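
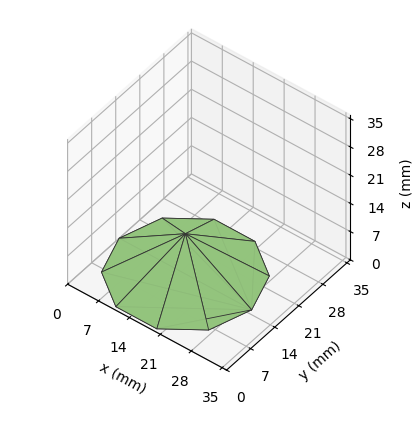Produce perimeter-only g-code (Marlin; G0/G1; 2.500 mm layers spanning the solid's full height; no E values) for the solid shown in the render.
Reading the render: the shape is a regular 10-sided pyramid, base circumscribed radius ≈ 15 mm, apex at z ≈ 10 mm (dimensions read to the nearest mm from the axis ticks). For the g-code, the solid's height is divided into equal slices at the stated Δz and each level perimeter traced with G1 moves after a G0 lift.

; perimeter-only toolpath
G21 ; units = mm
G90 ; absolute positioning
G28 ; home
; layer 1
G0 Z2.500
G0 X26.250 Y15.000
G1 X24.101 Y21.613
G1 X18.476 Y25.700
G1 X11.524 Y25.700
G1 X5.899 Y21.613
G1 X3.750 Y15.000
G1 X5.899 Y8.387
G1 X11.524 Y4.300
G1 X18.476 Y4.300
G1 X24.101 Y8.387
G1 X26.250 Y15.000
; layer 2
G0 Z5.000
G0 X22.500 Y15.000
G1 X21.068 Y19.409
G1 X17.318 Y22.133
G1 X12.683 Y22.133
G1 X8.933 Y19.409
G1 X7.500 Y15.000
G1 X8.933 Y10.591
G1 X12.683 Y7.867
G1 X17.318 Y7.867
G1 X21.068 Y10.591
G1 X22.500 Y15.000
; layer 3
G0 Z7.500
G0 X18.750 Y15.000
G1 X18.034 Y17.204
G1 X16.159 Y18.566
G1 X13.841 Y18.566
G1 X11.966 Y17.204
G1 X11.250 Y15.000
G1 X11.966 Y12.796
G1 X13.841 Y11.434
G1 X16.159 Y11.434
G1 X18.034 Y12.796
G1 X18.750 Y15.000
M2 ; end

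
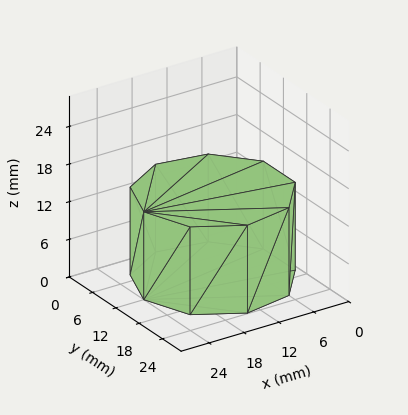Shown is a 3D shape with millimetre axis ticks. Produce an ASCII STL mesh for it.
Reading the render: the shape is a regular 9-sided prism (a cylinder approximated with 9 flat sides), circumscribed radius ≈ 12 mm, height ≈ 14 mm (dimensions read to the nearest mm from the axis ticks). For the STL, each face is triangulated and given an outward normal.

solid part
  facet normal 0.0000 0.0000 -1.0000
    outer loop
      vertex 14.084 23.818 0.000
      vertex 21.193 19.713 0.000
      vertex 24.000 12.000 0.000
    endloop
  endfacet
  facet normal 0.0000 0.0000 -1.0000
    outer loop
      vertex 6.000 22.392 0.000
      vertex 14.084 23.818 0.000
      vertex 24.000 12.000 0.000
    endloop
  endfacet
  facet normal 0.0000 0.0000 -1.0000
    outer loop
      vertex 0.724 16.104 0.000
      vertex 6.000 22.392 0.000
      vertex 24.000 12.000 0.000
    endloop
  endfacet
  facet normal 0.0000 0.0000 -1.0000
    outer loop
      vertex 0.724 7.896 0.000
      vertex 0.724 16.104 0.000
      vertex 24.000 12.000 0.000
    endloop
  endfacet
  facet normal 0.0000 0.0000 -1.0000
    outer loop
      vertex 6.000 1.608 0.000
      vertex 0.724 7.896 0.000
      vertex 24.000 12.000 0.000
    endloop
  endfacet
  facet normal 0.0000 0.0000 -1.0000
    outer loop
      vertex 14.084 0.182 0.000
      vertex 6.000 1.608 0.000
      vertex 24.000 12.000 0.000
    endloop
  endfacet
  facet normal 0.0000 0.0000 -1.0000
    outer loop
      vertex 21.193 4.287 0.000
      vertex 14.084 0.182 0.000
      vertex 24.000 12.000 0.000
    endloop
  endfacet
  facet normal 0.0000 0.0000 1.0000
    outer loop
      vertex 24.000 12.000 14.000
      vertex 21.193 19.713 14.000
      vertex 14.084 23.818 14.000
    endloop
  endfacet
  facet normal 0.0000 0.0000 1.0000
    outer loop
      vertex 24.000 12.000 14.000
      vertex 14.084 23.818 14.000
      vertex 6.000 22.392 14.000
    endloop
  endfacet
  facet normal 0.0000 0.0000 1.0000
    outer loop
      vertex 24.000 12.000 14.000
      vertex 6.000 22.392 14.000
      vertex 0.724 16.104 14.000
    endloop
  endfacet
  facet normal 0.0000 0.0000 1.0000
    outer loop
      vertex 24.000 12.000 14.000
      vertex 0.724 16.104 14.000
      vertex 0.724 7.896 14.000
    endloop
  endfacet
  facet normal 0.0000 0.0000 1.0000
    outer loop
      vertex 24.000 12.000 14.000
      vertex 0.724 7.896 14.000
      vertex 6.000 1.608 14.000
    endloop
  endfacet
  facet normal 0.0000 0.0000 1.0000
    outer loop
      vertex 24.000 12.000 14.000
      vertex 6.000 1.608 14.000
      vertex 14.084 0.182 14.000
    endloop
  endfacet
  facet normal 0.0000 0.0000 1.0000
    outer loop
      vertex 24.000 12.000 14.000
      vertex 14.084 0.182 14.000
      vertex 21.193 4.287 14.000
    endloop
  endfacet
  facet normal 0.9397 0.3420 0.0000
    outer loop
      vertex 24.000 12.000 0.000
      vertex 21.193 19.713 0.000
      vertex 21.193 19.713 14.000
    endloop
  endfacet
  facet normal 0.9397 0.3420 0.0000
    outer loop
      vertex 24.000 12.000 0.000
      vertex 21.193 19.713 14.000
      vertex 24.000 12.000 14.000
    endloop
  endfacet
  facet normal 0.5001 0.8660 0.0000
    outer loop
      vertex 21.193 19.713 0.000
      vertex 14.084 23.818 0.000
      vertex 14.084 23.818 14.000
    endloop
  endfacet
  facet normal 0.5001 0.8660 0.0000
    outer loop
      vertex 21.193 19.713 0.000
      vertex 14.084 23.818 14.000
      vertex 21.193 19.713 14.000
    endloop
  endfacet
  facet normal -0.1737 0.9848 0.0000
    outer loop
      vertex 14.084 23.818 0.000
      vertex 6.000 22.392 0.000
      vertex 6.000 22.392 14.000
    endloop
  endfacet
  facet normal -0.1737 0.9848 0.0000
    outer loop
      vertex 14.084 23.818 0.000
      vertex 6.000 22.392 14.000
      vertex 14.084 23.818 14.000
    endloop
  endfacet
  facet normal -0.7661 0.6428 0.0000
    outer loop
      vertex 6.000 22.392 0.000
      vertex 0.724 16.104 0.000
      vertex 0.724 16.104 14.000
    endloop
  endfacet
  facet normal -0.7661 0.6428 0.0000
    outer loop
      vertex 6.000 22.392 0.000
      vertex 0.724 16.104 14.000
      vertex 6.000 22.392 14.000
    endloop
  endfacet
  facet normal -1.0000 0.0000 0.0000
    outer loop
      vertex 0.724 16.104 0.000
      vertex 0.724 7.896 0.000
      vertex 0.724 7.896 14.000
    endloop
  endfacet
  facet normal -1.0000 0.0000 0.0000
    outer loop
      vertex 0.724 16.104 0.000
      vertex 0.724 7.896 14.000
      vertex 0.724 16.104 14.000
    endloop
  endfacet
  facet normal -0.7661 -0.6428 0.0000
    outer loop
      vertex 0.724 7.896 0.000
      vertex 6.000 1.608 0.000
      vertex 6.000 1.608 14.000
    endloop
  endfacet
  facet normal -0.7661 -0.6428 0.0000
    outer loop
      vertex 0.724 7.896 0.000
      vertex 6.000 1.608 14.000
      vertex 0.724 7.896 14.000
    endloop
  endfacet
  facet normal -0.1737 -0.9848 0.0000
    outer loop
      vertex 6.000 1.608 0.000
      vertex 14.084 0.182 0.000
      vertex 14.084 0.182 14.000
    endloop
  endfacet
  facet normal -0.1737 -0.9848 0.0000
    outer loop
      vertex 6.000 1.608 0.000
      vertex 14.084 0.182 14.000
      vertex 6.000 1.608 14.000
    endloop
  endfacet
  facet normal 0.5001 -0.8660 0.0000
    outer loop
      vertex 14.084 0.182 0.000
      vertex 21.193 4.287 0.000
      vertex 21.193 4.287 14.000
    endloop
  endfacet
  facet normal 0.5001 -0.8660 0.0000
    outer loop
      vertex 14.084 0.182 0.000
      vertex 21.193 4.287 14.000
      vertex 14.084 0.182 14.000
    endloop
  endfacet
  facet normal 0.9397 -0.3420 0.0000
    outer loop
      vertex 21.193 4.287 0.000
      vertex 24.000 12.000 0.000
      vertex 24.000 12.000 14.000
    endloop
  endfacet
  facet normal 0.9397 -0.3420 0.0000
    outer loop
      vertex 21.193 4.287 0.000
      vertex 24.000 12.000 14.000
      vertex 21.193 4.287 14.000
    endloop
  endfacet
endsolid part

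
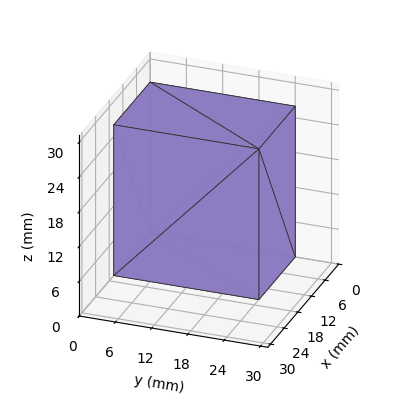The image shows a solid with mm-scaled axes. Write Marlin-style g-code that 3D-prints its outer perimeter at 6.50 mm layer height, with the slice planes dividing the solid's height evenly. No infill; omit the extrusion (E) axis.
Reading the render: the shape is a rectangular box, roughly 16 × 24 mm footprint and 26 mm tall (dimensions read to the nearest mm from the axis ticks). For the g-code, the solid's height is divided into equal slices at the stated Δz and each level perimeter traced with G1 moves after a G0 lift.

; perimeter-only toolpath
G21 ; units = mm
G90 ; absolute positioning
G28 ; home
; layer 1
G0 Z6.50
G0 X0.00 Y0.00
G1 X16.00 Y0.00
G1 X16.00 Y24.00
G1 X0.00 Y24.00
G1 X0.00 Y0.00
; layer 2
G0 Z13.00
G0 X0.00 Y0.00
G1 X16.00 Y0.00
G1 X16.00 Y24.00
G1 X0.00 Y24.00
G1 X0.00 Y0.00
; layer 3
G0 Z19.50
G0 X0.00 Y0.00
G1 X16.00 Y0.00
G1 X16.00 Y24.00
G1 X0.00 Y24.00
G1 X0.00 Y0.00
; layer 4
G0 Z26.00
G0 X0.00 Y0.00
G1 X16.00 Y0.00
G1 X16.00 Y24.00
G1 X0.00 Y24.00
G1 X0.00 Y0.00
M2 ; end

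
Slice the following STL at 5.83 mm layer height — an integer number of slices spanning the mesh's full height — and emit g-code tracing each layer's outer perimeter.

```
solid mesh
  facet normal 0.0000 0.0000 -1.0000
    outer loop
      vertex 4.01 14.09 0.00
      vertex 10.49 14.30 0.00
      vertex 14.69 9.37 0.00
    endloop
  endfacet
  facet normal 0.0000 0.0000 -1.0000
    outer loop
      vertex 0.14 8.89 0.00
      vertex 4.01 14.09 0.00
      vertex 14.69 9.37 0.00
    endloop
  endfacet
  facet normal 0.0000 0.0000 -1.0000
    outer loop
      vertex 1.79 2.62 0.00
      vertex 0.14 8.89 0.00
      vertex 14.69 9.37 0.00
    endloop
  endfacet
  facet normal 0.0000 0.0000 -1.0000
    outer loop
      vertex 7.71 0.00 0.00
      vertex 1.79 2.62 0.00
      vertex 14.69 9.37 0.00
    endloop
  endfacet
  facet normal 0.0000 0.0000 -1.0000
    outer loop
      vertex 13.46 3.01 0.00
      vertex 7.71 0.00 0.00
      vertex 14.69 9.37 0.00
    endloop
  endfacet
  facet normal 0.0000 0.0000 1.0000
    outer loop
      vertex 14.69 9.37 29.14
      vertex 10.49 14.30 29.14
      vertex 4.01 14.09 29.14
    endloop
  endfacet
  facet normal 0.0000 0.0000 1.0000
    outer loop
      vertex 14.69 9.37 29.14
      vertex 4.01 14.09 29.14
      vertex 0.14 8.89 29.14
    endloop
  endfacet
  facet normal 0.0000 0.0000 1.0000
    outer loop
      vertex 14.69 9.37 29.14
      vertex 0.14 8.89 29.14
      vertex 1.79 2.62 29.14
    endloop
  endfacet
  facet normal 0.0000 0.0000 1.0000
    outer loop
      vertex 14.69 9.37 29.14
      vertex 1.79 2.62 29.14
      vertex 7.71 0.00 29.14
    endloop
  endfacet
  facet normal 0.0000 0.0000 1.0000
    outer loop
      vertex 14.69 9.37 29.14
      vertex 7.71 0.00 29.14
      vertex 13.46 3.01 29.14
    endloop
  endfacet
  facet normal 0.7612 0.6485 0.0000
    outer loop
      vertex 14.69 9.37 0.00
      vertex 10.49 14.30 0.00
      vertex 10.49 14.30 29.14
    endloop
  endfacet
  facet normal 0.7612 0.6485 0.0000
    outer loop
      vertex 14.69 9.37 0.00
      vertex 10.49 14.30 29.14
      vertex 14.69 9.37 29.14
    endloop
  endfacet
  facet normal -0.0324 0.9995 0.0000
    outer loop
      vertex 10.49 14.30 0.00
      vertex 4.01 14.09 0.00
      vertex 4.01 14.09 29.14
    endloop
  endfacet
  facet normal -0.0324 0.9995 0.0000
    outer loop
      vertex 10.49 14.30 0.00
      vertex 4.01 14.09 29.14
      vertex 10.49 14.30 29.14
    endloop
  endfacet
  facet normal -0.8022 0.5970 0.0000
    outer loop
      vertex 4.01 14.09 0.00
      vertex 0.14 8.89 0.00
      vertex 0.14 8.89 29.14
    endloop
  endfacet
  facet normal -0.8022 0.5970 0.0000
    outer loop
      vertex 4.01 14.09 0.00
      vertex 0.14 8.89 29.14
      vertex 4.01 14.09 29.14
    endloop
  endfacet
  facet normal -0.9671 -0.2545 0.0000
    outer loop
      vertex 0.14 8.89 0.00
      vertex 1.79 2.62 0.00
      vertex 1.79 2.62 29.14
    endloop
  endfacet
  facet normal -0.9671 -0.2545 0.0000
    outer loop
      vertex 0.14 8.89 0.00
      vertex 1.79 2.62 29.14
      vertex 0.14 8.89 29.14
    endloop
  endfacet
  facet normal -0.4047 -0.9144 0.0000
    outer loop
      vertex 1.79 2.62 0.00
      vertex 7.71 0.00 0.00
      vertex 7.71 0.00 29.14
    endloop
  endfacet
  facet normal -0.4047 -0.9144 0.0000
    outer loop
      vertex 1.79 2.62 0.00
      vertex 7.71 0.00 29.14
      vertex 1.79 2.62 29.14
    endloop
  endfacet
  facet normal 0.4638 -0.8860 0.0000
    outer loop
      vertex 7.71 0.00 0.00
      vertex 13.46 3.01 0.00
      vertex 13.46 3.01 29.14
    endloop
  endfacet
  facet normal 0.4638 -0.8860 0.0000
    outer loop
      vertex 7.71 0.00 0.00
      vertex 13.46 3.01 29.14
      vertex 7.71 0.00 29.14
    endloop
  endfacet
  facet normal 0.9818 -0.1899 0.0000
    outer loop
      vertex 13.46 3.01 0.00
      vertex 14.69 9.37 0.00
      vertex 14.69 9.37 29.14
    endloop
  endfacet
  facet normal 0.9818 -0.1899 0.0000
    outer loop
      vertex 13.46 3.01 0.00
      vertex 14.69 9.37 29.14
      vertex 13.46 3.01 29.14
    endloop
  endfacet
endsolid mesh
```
; perimeter-only toolpath
G21 ; units = mm
G90 ; absolute positioning
G28 ; home
; layer 1
G0 Z5.83
G0 X14.69 Y9.37
G1 X10.49 Y14.30
G1 X4.01 Y14.09
G1 X0.14 Y8.89
G1 X1.79 Y2.62
G1 X7.71 Y0.00
G1 X13.46 Y3.01
G1 X14.69 Y9.37
; layer 2
G0 Z11.66
G0 X14.69 Y9.37
G1 X10.49 Y14.30
G1 X4.01 Y14.09
G1 X0.14 Y8.89
G1 X1.79 Y2.62
G1 X7.71 Y0.00
G1 X13.46 Y3.01
G1 X14.69 Y9.37
; layer 3
G0 Z17.48
G0 X14.69 Y9.37
G1 X10.49 Y14.30
G1 X4.01 Y14.09
G1 X0.14 Y8.89
G1 X1.79 Y2.62
G1 X7.71 Y0.00
G1 X13.46 Y3.01
G1 X14.69 Y9.37
; layer 4
G0 Z23.31
G0 X14.69 Y9.37
G1 X10.49 Y14.30
G1 X4.01 Y14.09
G1 X0.14 Y8.89
G1 X1.79 Y2.62
G1 X7.71 Y0.00
G1 X13.46 Y3.01
G1 X14.69 Y9.37
; layer 5
G0 Z29.14
G0 X14.69 Y9.37
G1 X10.49 Y14.30
G1 X4.01 Y14.09
G1 X0.14 Y8.89
G1 X1.79 Y2.62
G1 X7.71 Y0.00
G1 X13.46 Y3.01
G1 X14.69 Y9.37
M2 ; end

The solid is a regular 7-sided prism (a cylinder approximated with 7 flat sides), circumscribed radius ≈ 7.47 mm, height ≈ 29.1 mm. Slicing at Δz = 5.83 mm — 5 equal slices spanning the solid's height, so layer i sits at z = i·h/5 — gives 5 non-empty perimeters. Each is a 7-segment closed polygon; G0 lifts to the layer z and rapids to the start vertex, then G1 traces the edges.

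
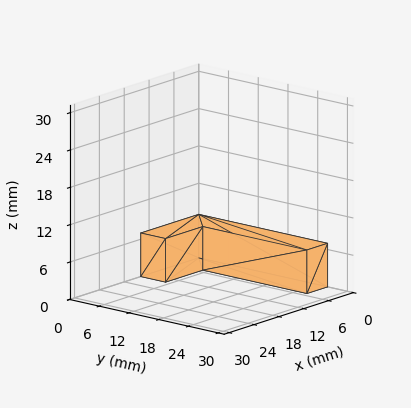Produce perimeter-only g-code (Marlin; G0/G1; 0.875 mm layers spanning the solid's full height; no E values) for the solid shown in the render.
Reading the render: the shape is an L-shaped prism: outer 14 × 26 mm, arm thicknesses ≈ 5 mm (horizontal) and 5 mm (vertical), extruded 7 mm in z (dimensions read to the nearest mm from the axis ticks). For the g-code, the solid's height is divided into equal slices at the stated Δz and each level perimeter traced with G1 moves after a G0 lift.

; perimeter-only toolpath
G21 ; units = mm
G90 ; absolute positioning
G28 ; home
; layer 1
G0 Z0.875
G0 X0.000 Y0.000
G1 X14.000 Y0.000
G1 X14.000 Y5.000
G1 X5.000 Y5.000
G1 X5.000 Y26.000
G1 X0.000 Y26.000
G1 X0.000 Y0.000
; layer 2
G0 Z1.750
G0 X0.000 Y0.000
G1 X14.000 Y0.000
G1 X14.000 Y5.000
G1 X5.000 Y5.000
G1 X5.000 Y26.000
G1 X0.000 Y26.000
G1 X0.000 Y0.000
; layer 3
G0 Z2.625
G0 X0.000 Y0.000
G1 X14.000 Y0.000
G1 X14.000 Y5.000
G1 X5.000 Y5.000
G1 X5.000 Y26.000
G1 X0.000 Y26.000
G1 X0.000 Y0.000
; layer 4
G0 Z3.500
G0 X0.000 Y0.000
G1 X14.000 Y0.000
G1 X14.000 Y5.000
G1 X5.000 Y5.000
G1 X5.000 Y26.000
G1 X0.000 Y26.000
G1 X0.000 Y0.000
; layer 5
G0 Z4.375
G0 X0.000 Y0.000
G1 X14.000 Y0.000
G1 X14.000 Y5.000
G1 X5.000 Y5.000
G1 X5.000 Y26.000
G1 X0.000 Y26.000
G1 X0.000 Y0.000
; layer 6
G0 Z5.250
G0 X0.000 Y0.000
G1 X14.000 Y0.000
G1 X14.000 Y5.000
G1 X5.000 Y5.000
G1 X5.000 Y26.000
G1 X0.000 Y26.000
G1 X0.000 Y0.000
; layer 7
G0 Z6.125
G0 X0.000 Y0.000
G1 X14.000 Y0.000
G1 X14.000 Y5.000
G1 X5.000 Y5.000
G1 X5.000 Y26.000
G1 X0.000 Y26.000
G1 X0.000 Y0.000
; layer 8
G0 Z7.000
G0 X0.000 Y0.000
G1 X14.000 Y0.000
G1 X14.000 Y5.000
G1 X5.000 Y5.000
G1 X5.000 Y26.000
G1 X0.000 Y26.000
G1 X0.000 Y0.000
M2 ; end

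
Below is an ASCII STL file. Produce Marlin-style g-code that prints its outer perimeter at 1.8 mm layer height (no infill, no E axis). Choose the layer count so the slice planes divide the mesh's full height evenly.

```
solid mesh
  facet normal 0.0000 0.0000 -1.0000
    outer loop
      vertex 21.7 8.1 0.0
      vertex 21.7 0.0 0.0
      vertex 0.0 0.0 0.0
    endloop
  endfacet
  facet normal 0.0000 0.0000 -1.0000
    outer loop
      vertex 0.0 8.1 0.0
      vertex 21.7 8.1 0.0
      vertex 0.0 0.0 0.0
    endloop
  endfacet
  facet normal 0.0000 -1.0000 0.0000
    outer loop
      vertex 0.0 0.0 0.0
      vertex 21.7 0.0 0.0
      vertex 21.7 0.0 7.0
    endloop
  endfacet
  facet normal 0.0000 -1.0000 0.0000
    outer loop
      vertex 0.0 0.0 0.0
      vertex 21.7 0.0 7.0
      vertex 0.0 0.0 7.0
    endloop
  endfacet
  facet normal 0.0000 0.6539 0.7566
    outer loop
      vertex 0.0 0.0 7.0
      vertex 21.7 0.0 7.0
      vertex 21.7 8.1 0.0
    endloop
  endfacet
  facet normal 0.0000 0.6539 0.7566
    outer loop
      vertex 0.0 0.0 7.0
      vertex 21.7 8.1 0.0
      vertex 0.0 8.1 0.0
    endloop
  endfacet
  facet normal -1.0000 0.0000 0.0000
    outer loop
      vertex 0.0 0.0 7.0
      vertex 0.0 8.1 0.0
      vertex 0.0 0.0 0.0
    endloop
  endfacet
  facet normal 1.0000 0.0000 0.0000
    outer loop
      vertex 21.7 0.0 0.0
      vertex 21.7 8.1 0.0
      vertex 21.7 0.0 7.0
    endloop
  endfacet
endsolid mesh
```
; perimeter-only toolpath
G21 ; units = mm
G90 ; absolute positioning
G28 ; home
; layer 1
G0 Z1.8
G0 X0.0 Y0.0
G1 X21.7 Y0.0
G1 X21.7 Y6.1
G1 X0.0 Y6.1
G1 X0.0 Y0.0
; layer 2
G0 Z3.5
G0 X0.0 Y0.0
G1 X21.7 Y0.0
G1 X21.7 Y4.0
G1 X0.0 Y4.0
G1 X0.0 Y0.0
; layer 3
G0 Z5.2
G0 X0.0 Y0.0
G1 X21.7 Y0.0
G1 X21.7 Y2.0
G1 X0.0 Y2.0
G1 X0.0 Y0.0
M2 ; end

The solid is a wedge (ramp): 21.7 × 8.1 mm base, rising to 7 mm along the y=0 edge and sloping linearly to z=0 at y=8.1. Slicing at Δz = 1.8 mm — 4 equal slices spanning the solid's height, so layer i sits at z = i·h/4 — gives 3 non-empty perimeters. Each is a 4-segment closed polygon; G0 lifts to the layer z and rapids to the start vertex, then G1 traces the edges. The cross-section shrinks linearly with z (the slice at the apex is degenerate and omitted).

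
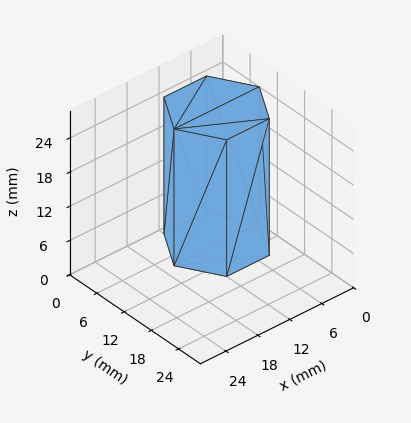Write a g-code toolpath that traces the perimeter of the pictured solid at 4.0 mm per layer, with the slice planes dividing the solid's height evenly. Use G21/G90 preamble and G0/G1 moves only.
Reading the render: the shape is a regular 6-sided prism (a cylinder approximated with 6 flat sides), circumscribed radius ≈ 8 mm, height ≈ 24 mm (dimensions read to the nearest mm from the axis ticks). For the g-code, the solid's height is divided into equal slices at the stated Δz and each level perimeter traced with G1 moves after a G0 lift.

; perimeter-only toolpath
G21 ; units = mm
G90 ; absolute positioning
G28 ; home
; layer 1
G0 Z4.0
G0 X16.0 Y8.0
G1 X12.0 Y14.9
G1 X4.0 Y14.9
G1 X0.0 Y8.0
G1 X4.0 Y1.1
G1 X12.0 Y1.1
G1 X16.0 Y8.0
; layer 2
G0 Z8.0
G0 X16.0 Y8.0
G1 X12.0 Y14.9
G1 X4.0 Y14.9
G1 X0.0 Y8.0
G1 X4.0 Y1.1
G1 X12.0 Y1.1
G1 X16.0 Y8.0
; layer 3
G0 Z12.0
G0 X16.0 Y8.0
G1 X12.0 Y14.9
G1 X4.0 Y14.9
G1 X0.0 Y8.0
G1 X4.0 Y1.1
G1 X12.0 Y1.1
G1 X16.0 Y8.0
; layer 4
G0 Z16.0
G0 X16.0 Y8.0
G1 X12.0 Y14.9
G1 X4.0 Y14.9
G1 X0.0 Y8.0
G1 X4.0 Y1.1
G1 X12.0 Y1.1
G1 X16.0 Y8.0
; layer 5
G0 Z20.0
G0 X16.0 Y8.0
G1 X12.0 Y14.9
G1 X4.0 Y14.9
G1 X0.0 Y8.0
G1 X4.0 Y1.1
G1 X12.0 Y1.1
G1 X16.0 Y8.0
; layer 6
G0 Z24.0
G0 X16.0 Y8.0
G1 X12.0 Y14.9
G1 X4.0 Y14.9
G1 X0.0 Y8.0
G1 X4.0 Y1.1
G1 X12.0 Y1.1
G1 X16.0 Y8.0
M2 ; end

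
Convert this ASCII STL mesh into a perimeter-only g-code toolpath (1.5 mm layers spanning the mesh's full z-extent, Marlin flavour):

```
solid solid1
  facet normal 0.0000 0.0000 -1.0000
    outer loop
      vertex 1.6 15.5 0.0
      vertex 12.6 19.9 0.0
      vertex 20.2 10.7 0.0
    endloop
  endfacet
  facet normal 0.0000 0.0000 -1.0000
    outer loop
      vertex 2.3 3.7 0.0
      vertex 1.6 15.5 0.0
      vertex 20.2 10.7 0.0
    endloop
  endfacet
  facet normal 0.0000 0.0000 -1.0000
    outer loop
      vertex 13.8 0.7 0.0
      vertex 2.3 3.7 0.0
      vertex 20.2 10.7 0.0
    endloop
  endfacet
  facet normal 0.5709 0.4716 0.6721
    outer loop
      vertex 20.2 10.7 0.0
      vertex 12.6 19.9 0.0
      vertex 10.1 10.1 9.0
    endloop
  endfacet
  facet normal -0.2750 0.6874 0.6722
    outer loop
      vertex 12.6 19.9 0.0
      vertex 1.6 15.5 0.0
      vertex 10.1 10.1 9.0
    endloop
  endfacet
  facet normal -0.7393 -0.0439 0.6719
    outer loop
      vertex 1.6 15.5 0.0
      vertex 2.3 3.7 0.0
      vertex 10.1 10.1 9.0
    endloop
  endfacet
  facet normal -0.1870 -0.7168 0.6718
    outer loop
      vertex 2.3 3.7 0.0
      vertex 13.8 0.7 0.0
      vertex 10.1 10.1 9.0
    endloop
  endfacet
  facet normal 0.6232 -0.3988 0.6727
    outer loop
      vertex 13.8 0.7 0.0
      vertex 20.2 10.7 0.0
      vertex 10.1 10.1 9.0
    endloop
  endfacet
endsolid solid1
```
; perimeter-only toolpath
G21 ; units = mm
G90 ; absolute positioning
G28 ; home
; layer 1
G0 Z1.5
G0 X18.5 Y10.6
G1 X12.2 Y18.3
G1 X3.0 Y14.6
G1 X3.6 Y4.8
G1 X13.2 Y2.3
G1 X18.5 Y10.6
; layer 2
G0 Z3.0
G0 X16.8 Y10.5
G1 X11.8 Y16.6
G1 X4.4 Y13.7
G1 X4.9 Y5.8
G1 X12.6 Y3.8
G1 X16.8 Y10.5
; layer 3
G0 Z4.5
G0 X15.1 Y10.4
G1 X11.3 Y15.0
G1 X5.8 Y12.8
G1 X6.2 Y6.9
G1 X11.9 Y5.4
G1 X15.1 Y10.4
; layer 4
G0 Z6.0
G0 X13.5 Y10.3
G1 X10.9 Y13.4
G1 X7.3 Y11.9
G1 X7.5 Y8.0
G1 X11.3 Y7.0
G1 X13.5 Y10.3
; layer 5
G0 Z7.5
G0 X11.8 Y10.2
G1 X10.5 Y11.7
G1 X8.7 Y11.0
G1 X8.8 Y9.0
G1 X10.7 Y8.5
G1 X11.8 Y10.2
M2 ; end

The solid is a regular 5-sided pyramid, base circumscribed radius ≈ 10.1 mm, apex at z ≈ 9 mm. Slicing at Δz = 1.5 mm — 6 equal slices spanning the solid's height, so layer i sits at z = i·h/6 — gives 5 non-empty perimeters. Each is a 5-segment closed polygon; G0 lifts to the layer z and rapids to the start vertex, then G1 traces the edges. The cross-section shrinks linearly with z (the slice at the apex is degenerate and omitted).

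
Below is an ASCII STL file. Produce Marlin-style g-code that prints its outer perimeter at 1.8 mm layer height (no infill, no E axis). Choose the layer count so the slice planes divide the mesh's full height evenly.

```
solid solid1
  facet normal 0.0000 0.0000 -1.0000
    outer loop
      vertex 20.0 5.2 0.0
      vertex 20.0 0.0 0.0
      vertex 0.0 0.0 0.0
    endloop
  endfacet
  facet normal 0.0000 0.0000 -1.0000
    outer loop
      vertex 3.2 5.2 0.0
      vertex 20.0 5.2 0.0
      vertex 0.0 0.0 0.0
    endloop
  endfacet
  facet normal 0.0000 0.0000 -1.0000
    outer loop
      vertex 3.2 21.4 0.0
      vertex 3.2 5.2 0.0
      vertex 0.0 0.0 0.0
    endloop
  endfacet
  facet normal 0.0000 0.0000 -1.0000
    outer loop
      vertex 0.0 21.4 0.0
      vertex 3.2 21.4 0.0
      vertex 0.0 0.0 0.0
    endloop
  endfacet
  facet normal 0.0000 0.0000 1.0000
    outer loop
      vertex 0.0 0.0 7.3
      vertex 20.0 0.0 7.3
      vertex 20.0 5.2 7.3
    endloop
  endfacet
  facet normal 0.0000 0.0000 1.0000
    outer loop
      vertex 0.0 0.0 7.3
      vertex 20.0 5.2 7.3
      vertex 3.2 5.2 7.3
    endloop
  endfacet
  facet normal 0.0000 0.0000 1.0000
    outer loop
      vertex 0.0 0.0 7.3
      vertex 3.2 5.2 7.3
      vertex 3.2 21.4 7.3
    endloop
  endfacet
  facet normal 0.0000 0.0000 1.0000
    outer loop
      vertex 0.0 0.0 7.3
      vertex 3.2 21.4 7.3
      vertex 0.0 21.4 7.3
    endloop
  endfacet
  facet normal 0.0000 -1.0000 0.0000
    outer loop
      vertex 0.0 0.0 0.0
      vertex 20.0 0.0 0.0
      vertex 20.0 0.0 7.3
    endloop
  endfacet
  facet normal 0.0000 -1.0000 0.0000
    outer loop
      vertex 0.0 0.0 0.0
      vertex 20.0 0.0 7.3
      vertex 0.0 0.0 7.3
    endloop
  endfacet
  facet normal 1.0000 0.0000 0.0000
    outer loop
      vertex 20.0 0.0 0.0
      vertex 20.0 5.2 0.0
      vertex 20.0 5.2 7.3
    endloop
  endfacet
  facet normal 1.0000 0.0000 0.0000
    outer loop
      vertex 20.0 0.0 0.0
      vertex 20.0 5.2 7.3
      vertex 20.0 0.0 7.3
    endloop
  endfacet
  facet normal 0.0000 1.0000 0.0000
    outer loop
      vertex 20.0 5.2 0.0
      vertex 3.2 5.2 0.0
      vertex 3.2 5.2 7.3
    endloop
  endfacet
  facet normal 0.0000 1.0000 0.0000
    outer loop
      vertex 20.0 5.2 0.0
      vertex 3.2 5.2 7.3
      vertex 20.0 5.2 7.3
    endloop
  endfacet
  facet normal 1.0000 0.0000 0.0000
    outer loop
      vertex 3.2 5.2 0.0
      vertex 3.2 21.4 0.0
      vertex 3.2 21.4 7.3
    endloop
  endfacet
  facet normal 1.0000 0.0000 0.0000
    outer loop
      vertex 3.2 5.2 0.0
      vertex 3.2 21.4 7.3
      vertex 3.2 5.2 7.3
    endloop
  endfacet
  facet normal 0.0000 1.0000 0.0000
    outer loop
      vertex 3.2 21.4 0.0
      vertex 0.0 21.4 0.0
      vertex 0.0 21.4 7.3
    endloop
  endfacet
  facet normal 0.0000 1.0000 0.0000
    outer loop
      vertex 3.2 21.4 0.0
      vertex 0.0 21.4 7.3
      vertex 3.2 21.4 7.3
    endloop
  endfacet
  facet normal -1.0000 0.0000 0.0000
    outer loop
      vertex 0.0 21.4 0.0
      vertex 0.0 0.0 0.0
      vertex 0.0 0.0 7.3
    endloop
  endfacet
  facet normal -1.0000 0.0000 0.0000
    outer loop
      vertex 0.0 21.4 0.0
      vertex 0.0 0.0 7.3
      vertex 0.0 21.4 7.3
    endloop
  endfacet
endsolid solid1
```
; perimeter-only toolpath
G21 ; units = mm
G90 ; absolute positioning
G28 ; home
; layer 1
G0 Z1.8
G0 X0.0 Y0.0
G1 X20.0 Y0.0
G1 X20.0 Y5.2
G1 X3.2 Y5.2
G1 X3.2 Y21.4
G1 X0.0 Y21.4
G1 X0.0 Y0.0
; layer 2
G0 Z3.6
G0 X0.0 Y0.0
G1 X20.0 Y0.0
G1 X20.0 Y5.2
G1 X3.2 Y5.2
G1 X3.2 Y21.4
G1 X0.0 Y21.4
G1 X0.0 Y0.0
; layer 3
G0 Z5.5
G0 X0.0 Y0.0
G1 X20.0 Y0.0
G1 X20.0 Y5.2
G1 X3.2 Y5.2
G1 X3.2 Y21.4
G1 X0.0 Y21.4
G1 X0.0 Y0.0
; layer 4
G0 Z7.3
G0 X0.0 Y0.0
G1 X20.0 Y0.0
G1 X20.0 Y5.2
G1 X3.2 Y5.2
G1 X3.2 Y21.4
G1 X0.0 Y21.4
G1 X0.0 Y0.0
M2 ; end

The solid is an L-shaped prism: outer 20 × 21.4 mm, arm thicknesses ≈ 5.2 mm (horizontal) and 3.2 mm (vertical), extruded 7.3 mm in z. Slicing at Δz = 1.8 mm — 4 equal slices spanning the solid's height, so layer i sits at z = i·h/4 — gives 4 non-empty perimeters. Each is a 6-segment closed polygon; G0 lifts to the layer z and rapids to the start vertex, then G1 traces the edges.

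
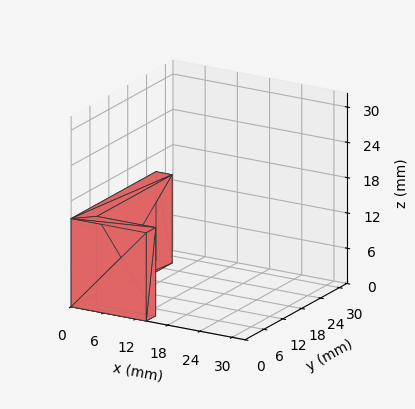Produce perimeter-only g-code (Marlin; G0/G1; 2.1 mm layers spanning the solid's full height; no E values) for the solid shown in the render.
Reading the render: the shape is an L-shaped prism: outer 14 × 27 mm, arm thicknesses ≈ 3 mm (horizontal) and 3 mm (vertical), extruded 15 mm in z (dimensions read to the nearest mm from the axis ticks). For the g-code, the solid's height is divided into equal slices at the stated Δz and each level perimeter traced with G1 moves after a G0 lift.

; perimeter-only toolpath
G21 ; units = mm
G90 ; absolute positioning
G28 ; home
; layer 1
G0 Z2.1
G0 X0.0 Y0.0
G1 X14.0 Y0.0
G1 X14.0 Y3.0
G1 X3.0 Y3.0
G1 X3.0 Y27.0
G1 X0.0 Y27.0
G1 X0.0 Y0.0
; layer 2
G0 Z4.3
G0 X0.0 Y0.0
G1 X14.0 Y0.0
G1 X14.0 Y3.0
G1 X3.0 Y3.0
G1 X3.0 Y27.0
G1 X0.0 Y27.0
G1 X0.0 Y0.0
; layer 3
G0 Z6.4
G0 X0.0 Y0.0
G1 X14.0 Y0.0
G1 X14.0 Y3.0
G1 X3.0 Y3.0
G1 X3.0 Y27.0
G1 X0.0 Y27.0
G1 X0.0 Y0.0
; layer 4
G0 Z8.6
G0 X0.0 Y0.0
G1 X14.0 Y0.0
G1 X14.0 Y3.0
G1 X3.0 Y3.0
G1 X3.0 Y27.0
G1 X0.0 Y27.0
G1 X0.0 Y0.0
; layer 5
G0 Z10.7
G0 X0.0 Y0.0
G1 X14.0 Y0.0
G1 X14.0 Y3.0
G1 X3.0 Y3.0
G1 X3.0 Y27.0
G1 X0.0 Y27.0
G1 X0.0 Y0.0
; layer 6
G0 Z12.9
G0 X0.0 Y0.0
G1 X14.0 Y0.0
G1 X14.0 Y3.0
G1 X3.0 Y3.0
G1 X3.0 Y27.0
G1 X0.0 Y27.0
G1 X0.0 Y0.0
; layer 7
G0 Z15.0
G0 X0.0 Y0.0
G1 X14.0 Y0.0
G1 X14.0 Y3.0
G1 X3.0 Y3.0
G1 X3.0 Y27.0
G1 X0.0 Y27.0
G1 X0.0 Y0.0
M2 ; end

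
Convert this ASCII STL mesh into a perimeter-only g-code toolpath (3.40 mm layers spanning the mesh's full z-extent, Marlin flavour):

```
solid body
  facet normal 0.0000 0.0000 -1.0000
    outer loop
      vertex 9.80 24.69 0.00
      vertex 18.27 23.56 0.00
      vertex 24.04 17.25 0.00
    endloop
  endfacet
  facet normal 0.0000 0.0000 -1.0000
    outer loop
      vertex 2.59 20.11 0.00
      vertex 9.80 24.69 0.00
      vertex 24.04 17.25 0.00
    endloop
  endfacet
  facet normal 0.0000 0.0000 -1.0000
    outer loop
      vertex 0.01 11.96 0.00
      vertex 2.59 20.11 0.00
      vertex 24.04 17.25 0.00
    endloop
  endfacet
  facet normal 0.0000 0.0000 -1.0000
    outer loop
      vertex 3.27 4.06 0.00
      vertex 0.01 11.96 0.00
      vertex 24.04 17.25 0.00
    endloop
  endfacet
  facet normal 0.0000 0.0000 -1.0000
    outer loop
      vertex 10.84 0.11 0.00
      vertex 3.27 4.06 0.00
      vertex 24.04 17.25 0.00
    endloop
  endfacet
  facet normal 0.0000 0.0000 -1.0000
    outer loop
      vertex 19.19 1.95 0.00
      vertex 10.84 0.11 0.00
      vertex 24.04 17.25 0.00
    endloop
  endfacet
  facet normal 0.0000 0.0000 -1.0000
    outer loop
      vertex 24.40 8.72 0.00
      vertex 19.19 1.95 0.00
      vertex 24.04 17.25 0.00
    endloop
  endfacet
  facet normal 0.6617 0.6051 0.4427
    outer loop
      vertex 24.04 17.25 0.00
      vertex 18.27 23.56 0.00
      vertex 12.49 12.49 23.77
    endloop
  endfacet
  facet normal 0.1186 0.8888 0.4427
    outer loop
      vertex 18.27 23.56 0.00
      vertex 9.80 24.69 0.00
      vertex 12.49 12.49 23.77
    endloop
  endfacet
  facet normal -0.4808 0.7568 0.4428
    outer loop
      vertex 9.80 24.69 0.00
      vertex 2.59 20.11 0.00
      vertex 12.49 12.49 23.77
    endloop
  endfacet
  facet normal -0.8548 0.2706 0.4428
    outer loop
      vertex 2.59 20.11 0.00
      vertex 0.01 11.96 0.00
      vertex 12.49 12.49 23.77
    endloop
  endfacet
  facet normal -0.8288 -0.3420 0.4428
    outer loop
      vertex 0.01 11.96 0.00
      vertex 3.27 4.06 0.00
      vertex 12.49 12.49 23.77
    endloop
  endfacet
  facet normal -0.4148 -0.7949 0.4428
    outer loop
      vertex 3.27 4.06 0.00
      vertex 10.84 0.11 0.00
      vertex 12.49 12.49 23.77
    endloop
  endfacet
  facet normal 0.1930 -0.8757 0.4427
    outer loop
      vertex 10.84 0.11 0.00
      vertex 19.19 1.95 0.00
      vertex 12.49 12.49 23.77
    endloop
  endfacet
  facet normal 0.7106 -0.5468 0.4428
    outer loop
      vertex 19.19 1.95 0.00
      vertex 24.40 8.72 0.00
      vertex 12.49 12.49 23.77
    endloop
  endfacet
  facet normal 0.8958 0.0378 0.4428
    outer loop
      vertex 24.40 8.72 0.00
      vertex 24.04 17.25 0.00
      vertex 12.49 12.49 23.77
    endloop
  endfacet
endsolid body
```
; perimeter-only toolpath
G21 ; units = mm
G90 ; absolute positioning
G28 ; home
; layer 1
G0 Z3.40
G0 X22.39 Y16.57
G1 X17.44 Y21.98
G1 X10.18 Y22.95
G1 X4.00 Y19.02
G1 X1.79 Y12.04
G1 X4.59 Y5.26
G1 X11.08 Y1.88
G1 X18.23 Y3.46
G1 X22.70 Y9.26
G1 X22.39 Y16.57
; layer 2
G0 Z6.79
G0 X20.74 Y15.89
G1 X16.62 Y20.40
G1 X10.57 Y21.20
G1 X5.42 Y17.93
G1 X3.58 Y12.11
G1 X5.90 Y6.47
G1 X11.31 Y3.65
G1 X17.28 Y4.96
G1 X21.00 Y9.80
G1 X20.74 Y15.89
; layer 3
G0 Z10.19
G0 X19.09 Y15.21
G1 X15.79 Y18.82
G1 X10.95 Y19.46
G1 X6.83 Y16.84
G1 X5.36 Y12.19
G1 X7.22 Y7.67
G1 X11.55 Y5.42
G1 X16.32 Y6.47
G1 X19.30 Y10.34
G1 X19.09 Y15.21
; layer 4
G0 Z13.58
G0 X17.44 Y14.53
G1 X14.97 Y17.23
G1 X11.34 Y17.72
G1 X8.25 Y15.76
G1 X7.14 Y12.26
G1 X8.54 Y8.88
G1 X11.78 Y7.18
G1 X15.36 Y7.97
G1 X17.59 Y10.87
G1 X17.44 Y14.53
; layer 5
G0 Z16.98
G0 X15.79 Y13.85
G1 X14.14 Y15.65
G1 X11.72 Y15.98
G1 X9.66 Y14.67
G1 X8.92 Y12.34
G1 X9.86 Y10.08
G1 X12.02 Y8.95
G1 X14.40 Y9.48
G1 X15.89 Y11.41
G1 X15.79 Y13.85
; layer 6
G0 Z20.37
G0 X14.14 Y13.17
G1 X13.32 Y14.07
G1 X12.11 Y14.23
G1 X11.08 Y13.58
G1 X10.71 Y12.41
G1 X11.17 Y11.29
G1 X12.25 Y10.72
G1 X13.45 Y10.98
G1 X14.19 Y11.95
G1 X14.14 Y13.17
M2 ; end

The solid is a regular 9-sided pyramid, base circumscribed radius ≈ 12.5 mm, apex at z ≈ 23.8 mm. Slicing at Δz = 3.40 mm — 7 equal slices spanning the solid's height, so layer i sits at z = i·h/7 — gives 6 non-empty perimeters. Each is a 9-segment closed polygon; G0 lifts to the layer z and rapids to the start vertex, then G1 traces the edges. The cross-section shrinks linearly with z (the slice at the apex is degenerate and omitted).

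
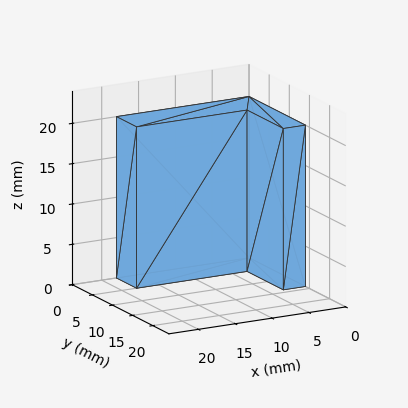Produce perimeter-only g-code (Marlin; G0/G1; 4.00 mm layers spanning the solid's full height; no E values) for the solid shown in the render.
Reading the render: the shape is an L-shaped prism: outer 18 × 14 mm, arm thicknesses ≈ 5 mm (horizontal) and 3 mm (vertical), extruded 20 mm in z (dimensions read to the nearest mm from the axis ticks). For the g-code, the solid's height is divided into equal slices at the stated Δz and each level perimeter traced with G1 moves after a G0 lift.

; perimeter-only toolpath
G21 ; units = mm
G90 ; absolute positioning
G28 ; home
; layer 1
G0 Z4.00
G0 X0.00 Y0.00
G1 X18.00 Y0.00
G1 X18.00 Y5.00
G1 X3.00 Y5.00
G1 X3.00 Y14.00
G1 X0.00 Y14.00
G1 X0.00 Y0.00
; layer 2
G0 Z8.00
G0 X0.00 Y0.00
G1 X18.00 Y0.00
G1 X18.00 Y5.00
G1 X3.00 Y5.00
G1 X3.00 Y14.00
G1 X0.00 Y14.00
G1 X0.00 Y0.00
; layer 3
G0 Z12.00
G0 X0.00 Y0.00
G1 X18.00 Y0.00
G1 X18.00 Y5.00
G1 X3.00 Y5.00
G1 X3.00 Y14.00
G1 X0.00 Y14.00
G1 X0.00 Y0.00
; layer 4
G0 Z16.00
G0 X0.00 Y0.00
G1 X18.00 Y0.00
G1 X18.00 Y5.00
G1 X3.00 Y5.00
G1 X3.00 Y14.00
G1 X0.00 Y14.00
G1 X0.00 Y0.00
; layer 5
G0 Z20.00
G0 X0.00 Y0.00
G1 X18.00 Y0.00
G1 X18.00 Y5.00
G1 X3.00 Y5.00
G1 X3.00 Y14.00
G1 X0.00 Y14.00
G1 X0.00 Y0.00
M2 ; end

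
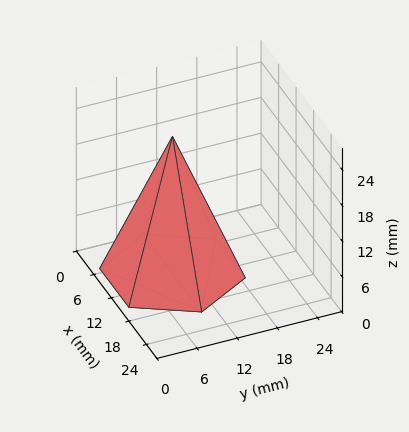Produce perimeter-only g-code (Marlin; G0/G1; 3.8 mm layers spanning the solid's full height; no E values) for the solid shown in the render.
Reading the render: the shape is a regular 6-sided pyramid, base circumscribed radius ≈ 10 mm, apex at z ≈ 23 mm (dimensions read to the nearest mm from the axis ticks). For the g-code, the solid's height is divided into equal slices at the stated Δz and each level perimeter traced with G1 moves after a G0 lift.

; perimeter-only toolpath
G21 ; units = mm
G90 ; absolute positioning
G28 ; home
; layer 1
G0 Z3.8
G0 X18.3 Y10.0
G1 X14.2 Y17.2
G1 X5.8 Y17.2
G1 X1.7 Y10.0
G1 X5.8 Y2.8
G1 X14.2 Y2.8
G1 X18.3 Y10.0
; layer 2
G0 Z7.7
G0 X16.7 Y10.0
G1 X13.3 Y15.8
G1 X6.7 Y15.8
G1 X3.3 Y10.0
G1 X6.7 Y4.2
G1 X13.3 Y4.2
G1 X16.7 Y10.0
; layer 3
G0 Z11.5
G0 X15.0 Y10.0
G1 X12.5 Y14.3
G1 X7.5 Y14.3
G1 X5.0 Y10.0
G1 X7.5 Y5.7
G1 X12.5 Y5.7
G1 X15.0 Y10.0
; layer 4
G0 Z15.3
G0 X13.3 Y10.0
G1 X11.7 Y12.9
G1 X8.3 Y12.9
G1 X6.7 Y10.0
G1 X8.3 Y7.1
G1 X11.7 Y7.1
G1 X13.3 Y10.0
; layer 5
G0 Z19.2
G0 X11.7 Y10.0
G1 X10.8 Y11.4
G1 X9.2 Y11.4
G1 X8.3 Y10.0
G1 X9.2 Y8.6
G1 X10.8 Y8.6
G1 X11.7 Y10.0
M2 ; end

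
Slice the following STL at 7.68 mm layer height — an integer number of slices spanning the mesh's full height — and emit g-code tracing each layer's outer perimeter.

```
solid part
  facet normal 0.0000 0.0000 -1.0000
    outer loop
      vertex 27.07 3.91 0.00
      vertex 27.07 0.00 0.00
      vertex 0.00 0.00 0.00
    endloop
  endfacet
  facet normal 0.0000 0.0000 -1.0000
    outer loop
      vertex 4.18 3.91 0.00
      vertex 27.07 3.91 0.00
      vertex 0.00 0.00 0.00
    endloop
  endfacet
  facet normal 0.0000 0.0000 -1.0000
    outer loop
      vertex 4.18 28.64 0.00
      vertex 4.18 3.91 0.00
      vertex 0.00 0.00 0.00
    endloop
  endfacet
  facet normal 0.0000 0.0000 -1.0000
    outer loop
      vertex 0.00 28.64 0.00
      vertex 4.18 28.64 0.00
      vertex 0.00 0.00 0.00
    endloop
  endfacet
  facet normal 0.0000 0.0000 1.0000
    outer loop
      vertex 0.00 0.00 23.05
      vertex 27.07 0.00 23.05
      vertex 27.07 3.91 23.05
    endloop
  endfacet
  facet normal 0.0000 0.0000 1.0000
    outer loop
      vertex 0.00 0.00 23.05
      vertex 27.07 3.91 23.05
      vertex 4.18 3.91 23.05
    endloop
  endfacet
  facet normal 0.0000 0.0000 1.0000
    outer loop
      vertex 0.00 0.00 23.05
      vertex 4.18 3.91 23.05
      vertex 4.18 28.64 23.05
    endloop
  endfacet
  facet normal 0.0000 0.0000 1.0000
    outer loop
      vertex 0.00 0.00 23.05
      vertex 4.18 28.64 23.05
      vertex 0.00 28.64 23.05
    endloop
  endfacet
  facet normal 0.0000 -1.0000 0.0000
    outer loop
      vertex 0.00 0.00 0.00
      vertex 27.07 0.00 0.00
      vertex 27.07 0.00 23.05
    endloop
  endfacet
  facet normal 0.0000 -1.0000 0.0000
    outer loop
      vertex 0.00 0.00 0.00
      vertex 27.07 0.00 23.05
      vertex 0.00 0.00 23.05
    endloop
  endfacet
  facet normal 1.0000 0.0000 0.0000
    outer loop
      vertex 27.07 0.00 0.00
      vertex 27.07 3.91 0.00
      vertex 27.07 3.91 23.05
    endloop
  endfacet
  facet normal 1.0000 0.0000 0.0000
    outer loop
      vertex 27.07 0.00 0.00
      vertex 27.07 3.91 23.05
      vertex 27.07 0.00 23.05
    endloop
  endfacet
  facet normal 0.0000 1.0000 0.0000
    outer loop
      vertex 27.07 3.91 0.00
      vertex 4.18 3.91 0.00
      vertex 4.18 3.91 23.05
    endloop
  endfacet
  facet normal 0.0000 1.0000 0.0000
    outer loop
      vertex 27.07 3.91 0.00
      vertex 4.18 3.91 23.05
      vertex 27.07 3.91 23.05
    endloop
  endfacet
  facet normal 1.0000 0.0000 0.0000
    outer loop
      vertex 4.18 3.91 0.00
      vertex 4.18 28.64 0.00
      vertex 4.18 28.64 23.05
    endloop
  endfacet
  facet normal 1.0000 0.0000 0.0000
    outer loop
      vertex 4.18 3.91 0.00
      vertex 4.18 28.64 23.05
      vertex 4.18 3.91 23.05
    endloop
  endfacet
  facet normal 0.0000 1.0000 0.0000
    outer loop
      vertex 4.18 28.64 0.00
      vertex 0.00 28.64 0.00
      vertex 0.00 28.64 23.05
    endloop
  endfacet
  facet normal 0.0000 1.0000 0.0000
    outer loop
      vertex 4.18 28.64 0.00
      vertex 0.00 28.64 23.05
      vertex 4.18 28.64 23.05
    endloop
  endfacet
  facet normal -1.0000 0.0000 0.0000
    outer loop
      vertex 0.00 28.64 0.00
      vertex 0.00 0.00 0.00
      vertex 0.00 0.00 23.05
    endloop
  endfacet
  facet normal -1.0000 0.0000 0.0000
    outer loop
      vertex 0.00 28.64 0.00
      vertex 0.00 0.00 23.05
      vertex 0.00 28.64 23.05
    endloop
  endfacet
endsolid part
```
; perimeter-only toolpath
G21 ; units = mm
G90 ; absolute positioning
G28 ; home
; layer 1
G0 Z7.68
G0 X0.00 Y0.00
G1 X27.07 Y0.00
G1 X27.07 Y3.91
G1 X4.18 Y3.91
G1 X4.18 Y28.64
G1 X0.00 Y28.64
G1 X0.00 Y0.00
; layer 2
G0 Z15.37
G0 X0.00 Y0.00
G1 X27.07 Y0.00
G1 X27.07 Y3.91
G1 X4.18 Y3.91
G1 X4.18 Y28.64
G1 X0.00 Y28.64
G1 X0.00 Y0.00
; layer 3
G0 Z23.05
G0 X0.00 Y0.00
G1 X27.07 Y0.00
G1 X27.07 Y3.91
G1 X4.18 Y3.91
G1 X4.18 Y28.64
G1 X0.00 Y28.64
G1 X0.00 Y0.00
M2 ; end

The solid is an L-shaped prism: outer 27.1 × 28.6 mm, arm thicknesses ≈ 3.91 mm (horizontal) and 4.18 mm (vertical), extruded 23.1 mm in z. Slicing at Δz = 7.68 mm — 3 equal slices spanning the solid's height, so layer i sits at z = i·h/3 — gives 3 non-empty perimeters. Each is a 6-segment closed polygon; G0 lifts to the layer z and rapids to the start vertex, then G1 traces the edges.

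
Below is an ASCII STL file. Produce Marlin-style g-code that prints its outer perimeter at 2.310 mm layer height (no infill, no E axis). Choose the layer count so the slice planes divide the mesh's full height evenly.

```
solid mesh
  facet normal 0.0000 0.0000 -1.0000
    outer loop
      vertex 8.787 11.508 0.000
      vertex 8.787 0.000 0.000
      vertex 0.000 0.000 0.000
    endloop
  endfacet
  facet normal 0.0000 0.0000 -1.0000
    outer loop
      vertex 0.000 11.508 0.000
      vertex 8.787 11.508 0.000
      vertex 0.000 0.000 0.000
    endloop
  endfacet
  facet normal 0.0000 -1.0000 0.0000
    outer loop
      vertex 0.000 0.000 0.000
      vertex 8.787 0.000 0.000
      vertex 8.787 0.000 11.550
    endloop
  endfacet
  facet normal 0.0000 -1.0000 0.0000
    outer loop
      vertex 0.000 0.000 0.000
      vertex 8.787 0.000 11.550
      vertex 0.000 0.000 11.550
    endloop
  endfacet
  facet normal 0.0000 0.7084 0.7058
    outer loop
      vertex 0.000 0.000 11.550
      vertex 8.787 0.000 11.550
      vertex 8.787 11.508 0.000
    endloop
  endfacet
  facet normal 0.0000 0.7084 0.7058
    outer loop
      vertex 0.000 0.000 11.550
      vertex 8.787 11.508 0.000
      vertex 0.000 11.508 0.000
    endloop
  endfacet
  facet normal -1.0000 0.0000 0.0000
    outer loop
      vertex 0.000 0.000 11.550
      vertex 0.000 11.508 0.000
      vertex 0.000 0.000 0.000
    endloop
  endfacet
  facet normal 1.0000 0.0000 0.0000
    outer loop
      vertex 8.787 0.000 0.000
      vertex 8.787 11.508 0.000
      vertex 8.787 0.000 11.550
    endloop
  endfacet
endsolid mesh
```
; perimeter-only toolpath
G21 ; units = mm
G90 ; absolute positioning
G28 ; home
; layer 1
G0 Z2.310
G0 X0.000 Y0.000
G1 X8.787 Y0.000
G1 X8.787 Y9.206
G1 X0.000 Y9.206
G1 X0.000 Y0.000
; layer 2
G0 Z4.620
G0 X0.000 Y0.000
G1 X8.787 Y0.000
G1 X8.787 Y6.905
G1 X0.000 Y6.905
G1 X0.000 Y0.000
; layer 3
G0 Z6.930
G0 X0.000 Y0.000
G1 X8.787 Y0.000
G1 X8.787 Y4.603
G1 X0.000 Y4.603
G1 X0.000 Y0.000
; layer 4
G0 Z9.240
G0 X0.000 Y0.000
G1 X8.787 Y0.000
G1 X8.787 Y2.302
G1 X0.000 Y2.302
G1 X0.000 Y0.000
M2 ; end

The solid is a wedge (ramp): 8.79 × 11.5 mm base, rising to 11.6 mm along the y=0 edge and sloping linearly to z=0 at y=11.5. Slicing at Δz = 2.310 mm — 5 equal slices spanning the solid's height, so layer i sits at z = i·h/5 — gives 4 non-empty perimeters. Each is a 4-segment closed polygon; G0 lifts to the layer z and rapids to the start vertex, then G1 traces the edges. The cross-section shrinks linearly with z (the slice at the apex is degenerate and omitted).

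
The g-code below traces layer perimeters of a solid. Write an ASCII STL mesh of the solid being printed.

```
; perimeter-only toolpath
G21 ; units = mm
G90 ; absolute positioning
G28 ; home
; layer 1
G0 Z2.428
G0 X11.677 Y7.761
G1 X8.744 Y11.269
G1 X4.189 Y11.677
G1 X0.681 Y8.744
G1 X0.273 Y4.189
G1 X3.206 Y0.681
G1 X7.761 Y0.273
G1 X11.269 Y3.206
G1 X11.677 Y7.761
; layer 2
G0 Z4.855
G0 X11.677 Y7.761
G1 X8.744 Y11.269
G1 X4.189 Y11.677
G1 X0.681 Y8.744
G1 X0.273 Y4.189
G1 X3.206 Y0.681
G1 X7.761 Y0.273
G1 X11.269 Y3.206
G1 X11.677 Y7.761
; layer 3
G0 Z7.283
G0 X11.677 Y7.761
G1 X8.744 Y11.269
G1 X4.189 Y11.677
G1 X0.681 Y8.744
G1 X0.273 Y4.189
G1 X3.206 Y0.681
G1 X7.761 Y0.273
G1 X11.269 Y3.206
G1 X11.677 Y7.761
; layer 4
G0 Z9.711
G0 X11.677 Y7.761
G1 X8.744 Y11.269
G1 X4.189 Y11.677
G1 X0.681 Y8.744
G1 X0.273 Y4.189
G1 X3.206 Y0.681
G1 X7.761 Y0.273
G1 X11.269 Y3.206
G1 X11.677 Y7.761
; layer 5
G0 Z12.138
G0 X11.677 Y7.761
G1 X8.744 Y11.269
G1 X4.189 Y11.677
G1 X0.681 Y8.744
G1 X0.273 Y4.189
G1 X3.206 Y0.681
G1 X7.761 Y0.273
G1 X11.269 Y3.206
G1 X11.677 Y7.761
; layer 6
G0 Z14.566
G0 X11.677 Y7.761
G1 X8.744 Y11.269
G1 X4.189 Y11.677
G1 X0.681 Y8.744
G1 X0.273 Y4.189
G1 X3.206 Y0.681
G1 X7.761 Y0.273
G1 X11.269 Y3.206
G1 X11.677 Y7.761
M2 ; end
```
solid part
  facet normal 0.0000 0.0000 -1.0000
    outer loop
      vertex 4.189 11.677 0.000
      vertex 8.744 11.269 0.000
      vertex 11.677 7.761 0.000
    endloop
  endfacet
  facet normal 0.0000 0.0000 -1.0000
    outer loop
      vertex 0.681 8.744 0.000
      vertex 4.189 11.677 0.000
      vertex 11.677 7.761 0.000
    endloop
  endfacet
  facet normal 0.0000 0.0000 -1.0000
    outer loop
      vertex 0.273 4.189 0.000
      vertex 0.681 8.744 0.000
      vertex 11.677 7.761 0.000
    endloop
  endfacet
  facet normal 0.0000 0.0000 -1.0000
    outer loop
      vertex 3.206 0.681 0.000
      vertex 0.273 4.189 0.000
      vertex 11.677 7.761 0.000
    endloop
  endfacet
  facet normal 0.0000 0.0000 -1.0000
    outer loop
      vertex 7.761 0.273 0.000
      vertex 3.206 0.681 0.000
      vertex 11.677 7.761 0.000
    endloop
  endfacet
  facet normal 0.0000 0.0000 -1.0000
    outer loop
      vertex 11.269 3.206 0.000
      vertex 7.761 0.273 0.000
      vertex 11.677 7.761 0.000
    endloop
  endfacet
  facet normal 0.0000 0.0000 1.0000
    outer loop
      vertex 11.677 7.761 14.566
      vertex 8.744 11.269 14.566
      vertex 4.189 11.677 14.566
    endloop
  endfacet
  facet normal 0.0000 0.0000 1.0000
    outer loop
      vertex 11.677 7.761 14.566
      vertex 4.189 11.677 14.566
      vertex 0.681 8.744 14.566
    endloop
  endfacet
  facet normal 0.0000 0.0000 1.0000
    outer loop
      vertex 11.677 7.761 14.566
      vertex 0.681 8.744 14.566
      vertex 0.273 4.189 14.566
    endloop
  endfacet
  facet normal 0.0000 0.0000 1.0000
    outer loop
      vertex 11.677 7.761 14.566
      vertex 0.273 4.189 14.566
      vertex 3.206 0.681 14.566
    endloop
  endfacet
  facet normal 0.0000 0.0000 1.0000
    outer loop
      vertex 11.677 7.761 14.566
      vertex 3.206 0.681 14.566
      vertex 7.761 0.273 14.566
    endloop
  endfacet
  facet normal 0.0000 0.0000 1.0000
    outer loop
      vertex 11.677 7.761 14.566
      vertex 7.761 0.273 14.566
      vertex 11.269 3.206 14.566
    endloop
  endfacet
  facet normal 0.7672 0.6414 0.0000
    outer loop
      vertex 11.677 7.761 0.000
      vertex 8.744 11.269 0.000
      vertex 8.744 11.269 14.566
    endloop
  endfacet
  facet normal 0.7672 0.6414 0.0000
    outer loop
      vertex 11.677 7.761 0.000
      vertex 8.744 11.269 14.566
      vertex 11.677 7.761 14.566
    endloop
  endfacet
  facet normal 0.0892 0.9960 0.0000
    outer loop
      vertex 8.744 11.269 0.000
      vertex 4.189 11.677 0.000
      vertex 4.189 11.677 14.566
    endloop
  endfacet
  facet normal 0.0892 0.9960 0.0000
    outer loop
      vertex 8.744 11.269 0.000
      vertex 4.189 11.677 14.566
      vertex 8.744 11.269 14.566
    endloop
  endfacet
  facet normal -0.6414 0.7672 0.0000
    outer loop
      vertex 4.189 11.677 0.000
      vertex 0.681 8.744 0.000
      vertex 0.681 8.744 14.566
    endloop
  endfacet
  facet normal -0.6414 0.7672 0.0000
    outer loop
      vertex 4.189 11.677 0.000
      vertex 0.681 8.744 14.566
      vertex 4.189 11.677 14.566
    endloop
  endfacet
  facet normal -0.9960 0.0892 0.0000
    outer loop
      vertex 0.681 8.744 0.000
      vertex 0.273 4.189 0.000
      vertex 0.273 4.189 14.566
    endloop
  endfacet
  facet normal -0.9960 0.0892 0.0000
    outer loop
      vertex 0.681 8.744 0.000
      vertex 0.273 4.189 14.566
      vertex 0.681 8.744 14.566
    endloop
  endfacet
  facet normal -0.7672 -0.6414 0.0000
    outer loop
      vertex 0.273 4.189 0.000
      vertex 3.206 0.681 0.000
      vertex 3.206 0.681 14.566
    endloop
  endfacet
  facet normal -0.7672 -0.6414 0.0000
    outer loop
      vertex 0.273 4.189 0.000
      vertex 3.206 0.681 14.566
      vertex 0.273 4.189 14.566
    endloop
  endfacet
  facet normal -0.0892 -0.9960 0.0000
    outer loop
      vertex 3.206 0.681 0.000
      vertex 7.761 0.273 0.000
      vertex 7.761 0.273 14.566
    endloop
  endfacet
  facet normal -0.0892 -0.9960 0.0000
    outer loop
      vertex 3.206 0.681 0.000
      vertex 7.761 0.273 14.566
      vertex 3.206 0.681 14.566
    endloop
  endfacet
  facet normal 0.6414 -0.7672 0.0000
    outer loop
      vertex 7.761 0.273 0.000
      vertex 11.269 3.206 0.000
      vertex 11.269 3.206 14.566
    endloop
  endfacet
  facet normal 0.6414 -0.7672 0.0000
    outer loop
      vertex 7.761 0.273 0.000
      vertex 11.269 3.206 14.566
      vertex 7.761 0.273 14.566
    endloop
  endfacet
  facet normal 0.9960 -0.0892 0.0000
    outer loop
      vertex 11.269 3.206 0.000
      vertex 11.677 7.761 0.000
      vertex 11.677 7.761 14.566
    endloop
  endfacet
  facet normal 0.9960 -0.0892 0.0000
    outer loop
      vertex 11.269 3.206 0.000
      vertex 11.677 7.761 14.566
      vertex 11.269 3.206 14.566
    endloop
  endfacet
endsolid part

The G0 Z moves step by Δz≈2.428 mm. Every layer's G1 loop is the same polygon, so the solid is a straight extrusion of it from z=0 to z≈14.6. Closing with flat bottom and top caps and triangulating gives 28 facets — a regular 8-sided prism (a cylinder approximated with 8 flat sides), circumscribed radius ≈ 5.97 mm, height ≈ 14.6 mm.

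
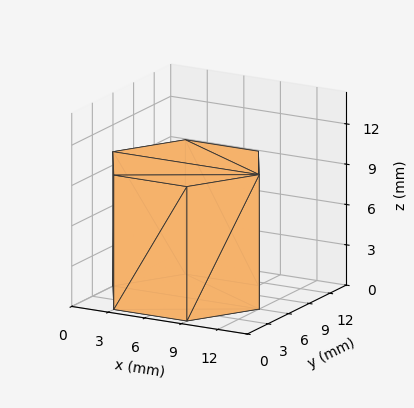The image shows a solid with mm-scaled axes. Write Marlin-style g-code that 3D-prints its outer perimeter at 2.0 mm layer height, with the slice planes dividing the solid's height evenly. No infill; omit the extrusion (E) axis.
Reading the render: the shape is a regular 6-sided prism (a cylinder approximated with 6 flat sides), circumscribed radius ≈ 6 mm, height ≈ 10 mm (dimensions read to the nearest mm from the axis ticks). For the g-code, the solid's height is divided into equal slices at the stated Δz and each level perimeter traced with G1 moves after a G0 lift.

; perimeter-only toolpath
G21 ; units = mm
G90 ; absolute positioning
G28 ; home
; layer 1
G0 Z2.0
G0 X12.0 Y6.0
G1 X9.0 Y11.2
G1 X3.0 Y11.2
G1 X0.0 Y6.0
G1 X3.0 Y0.8
G1 X9.0 Y0.8
G1 X12.0 Y6.0
; layer 2
G0 Z4.0
G0 X12.0 Y6.0
G1 X9.0 Y11.2
G1 X3.0 Y11.2
G1 X0.0 Y6.0
G1 X3.0 Y0.8
G1 X9.0 Y0.8
G1 X12.0 Y6.0
; layer 3
G0 Z6.0
G0 X12.0 Y6.0
G1 X9.0 Y11.2
G1 X3.0 Y11.2
G1 X0.0 Y6.0
G1 X3.0 Y0.8
G1 X9.0 Y0.8
G1 X12.0 Y6.0
; layer 4
G0 Z8.0
G0 X12.0 Y6.0
G1 X9.0 Y11.2
G1 X3.0 Y11.2
G1 X0.0 Y6.0
G1 X3.0 Y0.8
G1 X9.0 Y0.8
G1 X12.0 Y6.0
; layer 5
G0 Z10.0
G0 X12.0 Y6.0
G1 X9.0 Y11.2
G1 X3.0 Y11.2
G1 X0.0 Y6.0
G1 X3.0 Y0.8
G1 X9.0 Y0.8
G1 X12.0 Y6.0
M2 ; end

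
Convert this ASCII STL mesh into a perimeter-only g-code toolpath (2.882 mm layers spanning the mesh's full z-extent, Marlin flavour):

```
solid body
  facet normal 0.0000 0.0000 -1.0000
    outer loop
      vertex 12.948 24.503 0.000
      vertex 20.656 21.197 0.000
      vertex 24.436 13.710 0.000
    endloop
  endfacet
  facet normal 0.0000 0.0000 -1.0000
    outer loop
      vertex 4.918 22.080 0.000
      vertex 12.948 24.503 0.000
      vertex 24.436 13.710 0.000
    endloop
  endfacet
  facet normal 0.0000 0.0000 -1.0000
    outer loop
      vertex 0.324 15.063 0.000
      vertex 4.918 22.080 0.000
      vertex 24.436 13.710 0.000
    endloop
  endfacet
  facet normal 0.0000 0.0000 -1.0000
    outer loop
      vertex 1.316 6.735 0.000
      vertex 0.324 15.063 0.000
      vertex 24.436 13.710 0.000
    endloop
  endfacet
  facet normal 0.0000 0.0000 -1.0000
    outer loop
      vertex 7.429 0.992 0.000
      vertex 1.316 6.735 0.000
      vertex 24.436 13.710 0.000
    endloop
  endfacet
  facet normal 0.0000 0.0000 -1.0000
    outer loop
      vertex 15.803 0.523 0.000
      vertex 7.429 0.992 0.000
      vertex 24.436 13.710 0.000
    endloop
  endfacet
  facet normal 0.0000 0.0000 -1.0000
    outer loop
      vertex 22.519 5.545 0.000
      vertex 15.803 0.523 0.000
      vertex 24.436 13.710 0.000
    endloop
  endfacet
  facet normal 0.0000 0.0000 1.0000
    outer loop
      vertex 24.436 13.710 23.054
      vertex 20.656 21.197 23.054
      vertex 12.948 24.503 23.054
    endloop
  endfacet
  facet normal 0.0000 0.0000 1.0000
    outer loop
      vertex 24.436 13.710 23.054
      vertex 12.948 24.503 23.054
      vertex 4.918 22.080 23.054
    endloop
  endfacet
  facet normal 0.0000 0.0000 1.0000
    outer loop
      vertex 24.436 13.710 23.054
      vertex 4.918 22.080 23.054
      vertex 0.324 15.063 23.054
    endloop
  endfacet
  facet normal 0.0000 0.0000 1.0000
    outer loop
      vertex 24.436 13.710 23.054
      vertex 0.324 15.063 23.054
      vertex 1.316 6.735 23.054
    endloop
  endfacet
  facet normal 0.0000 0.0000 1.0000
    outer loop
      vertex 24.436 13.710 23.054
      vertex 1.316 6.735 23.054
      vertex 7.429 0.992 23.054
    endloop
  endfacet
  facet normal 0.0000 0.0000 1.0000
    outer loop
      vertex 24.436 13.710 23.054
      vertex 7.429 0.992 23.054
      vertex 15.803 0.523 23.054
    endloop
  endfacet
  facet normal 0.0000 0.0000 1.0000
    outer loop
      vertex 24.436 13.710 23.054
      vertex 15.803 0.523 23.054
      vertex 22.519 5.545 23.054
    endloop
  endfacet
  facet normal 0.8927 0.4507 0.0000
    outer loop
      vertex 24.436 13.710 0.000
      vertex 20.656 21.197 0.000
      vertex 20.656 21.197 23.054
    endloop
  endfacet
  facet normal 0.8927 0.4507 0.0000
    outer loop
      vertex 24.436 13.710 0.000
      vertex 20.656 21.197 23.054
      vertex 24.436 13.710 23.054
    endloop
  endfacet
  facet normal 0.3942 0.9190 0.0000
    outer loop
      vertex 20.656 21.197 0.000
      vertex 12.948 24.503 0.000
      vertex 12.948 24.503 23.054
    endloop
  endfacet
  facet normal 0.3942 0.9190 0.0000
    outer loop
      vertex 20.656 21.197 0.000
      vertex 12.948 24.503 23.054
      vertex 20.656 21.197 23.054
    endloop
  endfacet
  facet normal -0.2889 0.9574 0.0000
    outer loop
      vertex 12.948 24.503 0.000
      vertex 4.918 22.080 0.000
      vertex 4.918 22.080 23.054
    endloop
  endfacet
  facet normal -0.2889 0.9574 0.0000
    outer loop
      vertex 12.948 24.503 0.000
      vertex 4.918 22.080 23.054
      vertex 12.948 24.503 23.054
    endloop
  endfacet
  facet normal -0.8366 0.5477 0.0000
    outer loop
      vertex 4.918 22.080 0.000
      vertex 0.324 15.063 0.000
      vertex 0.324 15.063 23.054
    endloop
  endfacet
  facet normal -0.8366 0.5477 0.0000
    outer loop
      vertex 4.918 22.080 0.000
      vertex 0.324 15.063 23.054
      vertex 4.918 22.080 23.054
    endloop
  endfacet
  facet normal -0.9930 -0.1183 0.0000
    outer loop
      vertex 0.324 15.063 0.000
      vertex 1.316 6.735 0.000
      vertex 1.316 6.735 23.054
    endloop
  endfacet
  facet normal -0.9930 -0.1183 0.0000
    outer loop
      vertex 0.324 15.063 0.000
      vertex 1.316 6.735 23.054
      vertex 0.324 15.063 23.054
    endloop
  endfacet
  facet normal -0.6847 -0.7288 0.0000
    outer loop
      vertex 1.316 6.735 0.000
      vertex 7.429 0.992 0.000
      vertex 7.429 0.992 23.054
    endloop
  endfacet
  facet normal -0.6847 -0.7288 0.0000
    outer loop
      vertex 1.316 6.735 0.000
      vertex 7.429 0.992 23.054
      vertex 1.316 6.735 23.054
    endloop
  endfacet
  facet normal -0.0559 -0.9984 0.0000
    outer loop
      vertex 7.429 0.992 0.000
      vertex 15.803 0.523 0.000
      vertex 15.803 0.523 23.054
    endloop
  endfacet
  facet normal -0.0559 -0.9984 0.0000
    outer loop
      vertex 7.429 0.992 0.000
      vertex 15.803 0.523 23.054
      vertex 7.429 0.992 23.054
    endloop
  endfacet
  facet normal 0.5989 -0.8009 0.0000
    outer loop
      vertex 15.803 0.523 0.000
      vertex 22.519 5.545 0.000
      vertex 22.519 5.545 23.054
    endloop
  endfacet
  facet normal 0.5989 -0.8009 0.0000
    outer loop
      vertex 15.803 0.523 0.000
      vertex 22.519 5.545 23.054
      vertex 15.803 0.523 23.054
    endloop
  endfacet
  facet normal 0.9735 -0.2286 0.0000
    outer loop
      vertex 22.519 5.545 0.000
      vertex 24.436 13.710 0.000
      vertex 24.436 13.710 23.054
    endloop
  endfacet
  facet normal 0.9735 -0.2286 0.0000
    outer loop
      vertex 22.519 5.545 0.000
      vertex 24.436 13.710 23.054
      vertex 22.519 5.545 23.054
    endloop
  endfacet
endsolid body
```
; perimeter-only toolpath
G21 ; units = mm
G90 ; absolute positioning
G28 ; home
; layer 1
G0 Z2.882
G0 X24.436 Y13.710
G1 X20.656 Y21.197
G1 X12.948 Y24.503
G1 X4.918 Y22.080
G1 X0.324 Y15.063
G1 X1.316 Y6.735
G1 X7.429 Y0.992
G1 X15.803 Y0.523
G1 X22.519 Y5.545
G1 X24.436 Y13.710
; layer 2
G0 Z5.763
G0 X24.436 Y13.710
G1 X20.656 Y21.197
G1 X12.948 Y24.503
G1 X4.918 Y22.080
G1 X0.324 Y15.063
G1 X1.316 Y6.735
G1 X7.429 Y0.992
G1 X15.803 Y0.523
G1 X22.519 Y5.545
G1 X24.436 Y13.710
; layer 3
G0 Z8.645
G0 X24.436 Y13.710
G1 X20.656 Y21.197
G1 X12.948 Y24.503
G1 X4.918 Y22.080
G1 X0.324 Y15.063
G1 X1.316 Y6.735
G1 X7.429 Y0.992
G1 X15.803 Y0.523
G1 X22.519 Y5.545
G1 X24.436 Y13.710
; layer 4
G0 Z11.527
G0 X24.436 Y13.710
G1 X20.656 Y21.197
G1 X12.948 Y24.503
G1 X4.918 Y22.080
G1 X0.324 Y15.063
G1 X1.316 Y6.735
G1 X7.429 Y0.992
G1 X15.803 Y0.523
G1 X22.519 Y5.545
G1 X24.436 Y13.710
; layer 5
G0 Z14.409
G0 X24.436 Y13.710
G1 X20.656 Y21.197
G1 X12.948 Y24.503
G1 X4.918 Y22.080
G1 X0.324 Y15.063
G1 X1.316 Y6.735
G1 X7.429 Y0.992
G1 X15.803 Y0.523
G1 X22.519 Y5.545
G1 X24.436 Y13.710
; layer 6
G0 Z17.290
G0 X24.436 Y13.710
G1 X20.656 Y21.197
G1 X12.948 Y24.503
G1 X4.918 Y22.080
G1 X0.324 Y15.063
G1 X1.316 Y6.735
G1 X7.429 Y0.992
G1 X15.803 Y0.523
G1 X22.519 Y5.545
G1 X24.436 Y13.710
; layer 7
G0 Z20.172
G0 X24.436 Y13.710
G1 X20.656 Y21.197
G1 X12.948 Y24.503
G1 X4.918 Y22.080
G1 X0.324 Y15.063
G1 X1.316 Y6.735
G1 X7.429 Y0.992
G1 X15.803 Y0.523
G1 X22.519 Y5.545
G1 X24.436 Y13.710
; layer 8
G0 Z23.054
G0 X24.436 Y13.710
G1 X20.656 Y21.197
G1 X12.948 Y24.503
G1 X4.918 Y22.080
G1 X0.324 Y15.063
G1 X1.316 Y6.735
G1 X7.429 Y0.992
G1 X15.803 Y0.523
G1 X22.519 Y5.545
G1 X24.436 Y13.710
M2 ; end

The solid is a regular 9-sided prism (a cylinder approximated with 9 flat sides), circumscribed radius ≈ 12.3 mm, height ≈ 23.1 mm. Slicing at Δz = 2.882 mm — 8 equal slices spanning the solid's height, so layer i sits at z = i·h/8 — gives 8 non-empty perimeters. Each is a 9-segment closed polygon; G0 lifts to the layer z and rapids to the start vertex, then G1 traces the edges.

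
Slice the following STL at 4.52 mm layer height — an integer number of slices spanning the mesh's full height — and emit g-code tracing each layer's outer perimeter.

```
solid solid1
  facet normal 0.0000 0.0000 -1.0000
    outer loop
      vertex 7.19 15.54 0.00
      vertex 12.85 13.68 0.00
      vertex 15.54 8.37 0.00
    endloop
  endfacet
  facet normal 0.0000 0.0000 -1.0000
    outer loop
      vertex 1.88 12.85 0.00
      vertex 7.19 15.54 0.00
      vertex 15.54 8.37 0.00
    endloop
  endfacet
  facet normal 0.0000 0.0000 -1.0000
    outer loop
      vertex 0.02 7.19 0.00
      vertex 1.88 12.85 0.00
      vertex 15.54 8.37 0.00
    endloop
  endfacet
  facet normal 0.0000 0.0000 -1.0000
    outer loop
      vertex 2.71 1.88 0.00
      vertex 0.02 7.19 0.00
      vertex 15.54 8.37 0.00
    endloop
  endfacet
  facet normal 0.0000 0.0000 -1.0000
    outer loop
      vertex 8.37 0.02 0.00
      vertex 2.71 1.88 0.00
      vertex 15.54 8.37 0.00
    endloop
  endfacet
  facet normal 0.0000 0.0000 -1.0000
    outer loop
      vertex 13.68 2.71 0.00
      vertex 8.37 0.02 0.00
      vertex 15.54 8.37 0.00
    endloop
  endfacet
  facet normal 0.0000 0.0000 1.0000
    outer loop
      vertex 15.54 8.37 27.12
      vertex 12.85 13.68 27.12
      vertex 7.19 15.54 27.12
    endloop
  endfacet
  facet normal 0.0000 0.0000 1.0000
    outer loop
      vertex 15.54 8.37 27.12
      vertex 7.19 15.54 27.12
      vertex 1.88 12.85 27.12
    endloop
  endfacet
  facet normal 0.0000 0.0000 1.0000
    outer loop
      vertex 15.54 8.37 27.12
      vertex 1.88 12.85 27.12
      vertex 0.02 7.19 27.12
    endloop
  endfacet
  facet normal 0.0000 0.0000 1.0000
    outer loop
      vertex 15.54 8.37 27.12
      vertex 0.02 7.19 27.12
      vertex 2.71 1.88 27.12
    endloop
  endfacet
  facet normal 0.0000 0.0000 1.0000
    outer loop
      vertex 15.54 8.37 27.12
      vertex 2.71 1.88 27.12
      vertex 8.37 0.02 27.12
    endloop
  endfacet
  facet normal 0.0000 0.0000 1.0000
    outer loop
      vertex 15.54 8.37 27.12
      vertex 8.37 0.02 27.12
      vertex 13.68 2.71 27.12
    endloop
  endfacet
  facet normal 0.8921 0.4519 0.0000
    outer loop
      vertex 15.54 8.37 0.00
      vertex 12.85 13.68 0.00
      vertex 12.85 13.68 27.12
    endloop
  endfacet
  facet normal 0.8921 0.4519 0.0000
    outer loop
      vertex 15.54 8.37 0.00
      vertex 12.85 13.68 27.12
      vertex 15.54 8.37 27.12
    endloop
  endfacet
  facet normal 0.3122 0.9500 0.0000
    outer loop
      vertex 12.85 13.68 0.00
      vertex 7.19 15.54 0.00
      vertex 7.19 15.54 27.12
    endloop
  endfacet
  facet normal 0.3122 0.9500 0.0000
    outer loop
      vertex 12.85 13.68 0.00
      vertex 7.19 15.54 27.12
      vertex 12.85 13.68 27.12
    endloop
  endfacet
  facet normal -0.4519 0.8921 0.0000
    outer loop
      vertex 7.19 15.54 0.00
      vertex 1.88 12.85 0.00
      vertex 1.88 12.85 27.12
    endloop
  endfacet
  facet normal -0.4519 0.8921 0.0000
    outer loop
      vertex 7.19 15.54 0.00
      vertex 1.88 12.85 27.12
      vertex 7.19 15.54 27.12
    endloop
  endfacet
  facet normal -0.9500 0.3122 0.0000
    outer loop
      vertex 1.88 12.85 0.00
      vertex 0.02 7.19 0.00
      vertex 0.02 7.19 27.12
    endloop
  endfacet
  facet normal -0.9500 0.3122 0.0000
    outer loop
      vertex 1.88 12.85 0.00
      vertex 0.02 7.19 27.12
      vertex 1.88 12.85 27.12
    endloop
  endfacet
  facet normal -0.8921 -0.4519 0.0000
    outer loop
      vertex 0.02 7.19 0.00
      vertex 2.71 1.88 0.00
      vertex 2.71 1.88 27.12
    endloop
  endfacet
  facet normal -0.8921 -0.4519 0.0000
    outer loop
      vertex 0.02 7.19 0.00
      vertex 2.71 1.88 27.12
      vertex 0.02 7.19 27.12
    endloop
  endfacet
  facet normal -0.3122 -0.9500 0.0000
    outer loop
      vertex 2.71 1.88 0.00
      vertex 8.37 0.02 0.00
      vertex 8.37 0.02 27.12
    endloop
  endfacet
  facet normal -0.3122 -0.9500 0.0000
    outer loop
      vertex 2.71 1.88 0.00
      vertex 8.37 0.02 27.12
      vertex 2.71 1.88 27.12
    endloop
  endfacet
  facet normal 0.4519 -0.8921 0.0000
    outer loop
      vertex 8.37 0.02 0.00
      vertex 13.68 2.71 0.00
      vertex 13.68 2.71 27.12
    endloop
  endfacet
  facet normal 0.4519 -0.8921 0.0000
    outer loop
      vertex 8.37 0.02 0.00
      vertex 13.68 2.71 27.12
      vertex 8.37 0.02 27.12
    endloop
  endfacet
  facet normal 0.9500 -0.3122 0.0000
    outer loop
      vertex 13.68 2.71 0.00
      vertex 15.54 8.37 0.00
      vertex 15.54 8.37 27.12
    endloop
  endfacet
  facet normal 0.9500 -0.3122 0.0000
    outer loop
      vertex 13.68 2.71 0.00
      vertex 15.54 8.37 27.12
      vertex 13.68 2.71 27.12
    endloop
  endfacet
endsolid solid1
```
; perimeter-only toolpath
G21 ; units = mm
G90 ; absolute positioning
G28 ; home
; layer 1
G0 Z4.52
G0 X15.54 Y8.37
G1 X12.85 Y13.68
G1 X7.19 Y15.54
G1 X1.88 Y12.85
G1 X0.02 Y7.19
G1 X2.71 Y1.88
G1 X8.37 Y0.02
G1 X13.68 Y2.71
G1 X15.54 Y8.37
; layer 2
G0 Z9.04
G0 X15.54 Y8.37
G1 X12.85 Y13.68
G1 X7.19 Y15.54
G1 X1.88 Y12.85
G1 X0.02 Y7.19
G1 X2.71 Y1.88
G1 X8.37 Y0.02
G1 X13.68 Y2.71
G1 X15.54 Y8.37
; layer 3
G0 Z13.56
G0 X15.54 Y8.37
G1 X12.85 Y13.68
G1 X7.19 Y15.54
G1 X1.88 Y12.85
G1 X0.02 Y7.19
G1 X2.71 Y1.88
G1 X8.37 Y0.02
G1 X13.68 Y2.71
G1 X15.54 Y8.37
; layer 4
G0 Z18.08
G0 X15.54 Y8.37
G1 X12.85 Y13.68
G1 X7.19 Y15.54
G1 X1.88 Y12.85
G1 X0.02 Y7.19
G1 X2.71 Y1.88
G1 X8.37 Y0.02
G1 X13.68 Y2.71
G1 X15.54 Y8.37
; layer 5
G0 Z22.60
G0 X15.54 Y8.37
G1 X12.85 Y13.68
G1 X7.19 Y15.54
G1 X1.88 Y12.85
G1 X0.02 Y7.19
G1 X2.71 Y1.88
G1 X8.37 Y0.02
G1 X13.68 Y2.71
G1 X15.54 Y8.37
; layer 6
G0 Z27.12
G0 X15.54 Y8.37
G1 X12.85 Y13.68
G1 X7.19 Y15.54
G1 X1.88 Y12.85
G1 X0.02 Y7.19
G1 X2.71 Y1.88
G1 X8.37 Y0.02
G1 X13.68 Y2.71
G1 X15.54 Y8.37
M2 ; end

The solid is a regular 8-sided prism (a cylinder approximated with 8 flat sides), circumscribed radius ≈ 7.78 mm, height ≈ 27.1 mm. Slicing at Δz = 4.52 mm — 6 equal slices spanning the solid's height, so layer i sits at z = i·h/6 — gives 6 non-empty perimeters. Each is a 8-segment closed polygon; G0 lifts to the layer z and rapids to the start vertex, then G1 traces the edges.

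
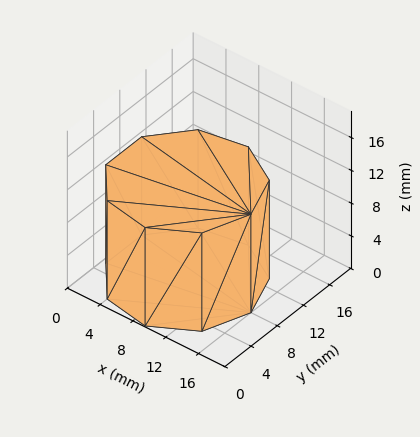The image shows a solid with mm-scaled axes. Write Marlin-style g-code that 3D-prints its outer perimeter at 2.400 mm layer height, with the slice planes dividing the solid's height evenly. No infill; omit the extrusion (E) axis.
Reading the render: the shape is a regular 9-sided prism (a cylinder approximated with 9 flat sides), circumscribed radius ≈ 8 mm, height ≈ 12 mm (dimensions read to the nearest mm from the axis ticks). For the g-code, the solid's height is divided into equal slices at the stated Δz and each level perimeter traced with G1 moves after a G0 lift.

; perimeter-only toolpath
G21 ; units = mm
G90 ; absolute positioning
G28 ; home
; layer 1
G0 Z2.400
G0 X16.000 Y8.000
G1 X14.128 Y13.142
G1 X9.389 Y15.878
G1 X4.000 Y14.928
G1 X0.482 Y10.736
G1 X0.482 Y5.264
G1 X4.000 Y1.072
G1 X9.389 Y0.122
G1 X14.128 Y2.858
G1 X16.000 Y8.000
; layer 2
G0 Z4.800
G0 X16.000 Y8.000
G1 X14.128 Y13.142
G1 X9.389 Y15.878
G1 X4.000 Y14.928
G1 X0.482 Y10.736
G1 X0.482 Y5.264
G1 X4.000 Y1.072
G1 X9.389 Y0.122
G1 X14.128 Y2.858
G1 X16.000 Y8.000
; layer 3
G0 Z7.200
G0 X16.000 Y8.000
G1 X14.128 Y13.142
G1 X9.389 Y15.878
G1 X4.000 Y14.928
G1 X0.482 Y10.736
G1 X0.482 Y5.264
G1 X4.000 Y1.072
G1 X9.389 Y0.122
G1 X14.128 Y2.858
G1 X16.000 Y8.000
; layer 4
G0 Z9.600
G0 X16.000 Y8.000
G1 X14.128 Y13.142
G1 X9.389 Y15.878
G1 X4.000 Y14.928
G1 X0.482 Y10.736
G1 X0.482 Y5.264
G1 X4.000 Y1.072
G1 X9.389 Y0.122
G1 X14.128 Y2.858
G1 X16.000 Y8.000
; layer 5
G0 Z12.000
G0 X16.000 Y8.000
G1 X14.128 Y13.142
G1 X9.389 Y15.878
G1 X4.000 Y14.928
G1 X0.482 Y10.736
G1 X0.482 Y5.264
G1 X4.000 Y1.072
G1 X9.389 Y0.122
G1 X14.128 Y2.858
G1 X16.000 Y8.000
M2 ; end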